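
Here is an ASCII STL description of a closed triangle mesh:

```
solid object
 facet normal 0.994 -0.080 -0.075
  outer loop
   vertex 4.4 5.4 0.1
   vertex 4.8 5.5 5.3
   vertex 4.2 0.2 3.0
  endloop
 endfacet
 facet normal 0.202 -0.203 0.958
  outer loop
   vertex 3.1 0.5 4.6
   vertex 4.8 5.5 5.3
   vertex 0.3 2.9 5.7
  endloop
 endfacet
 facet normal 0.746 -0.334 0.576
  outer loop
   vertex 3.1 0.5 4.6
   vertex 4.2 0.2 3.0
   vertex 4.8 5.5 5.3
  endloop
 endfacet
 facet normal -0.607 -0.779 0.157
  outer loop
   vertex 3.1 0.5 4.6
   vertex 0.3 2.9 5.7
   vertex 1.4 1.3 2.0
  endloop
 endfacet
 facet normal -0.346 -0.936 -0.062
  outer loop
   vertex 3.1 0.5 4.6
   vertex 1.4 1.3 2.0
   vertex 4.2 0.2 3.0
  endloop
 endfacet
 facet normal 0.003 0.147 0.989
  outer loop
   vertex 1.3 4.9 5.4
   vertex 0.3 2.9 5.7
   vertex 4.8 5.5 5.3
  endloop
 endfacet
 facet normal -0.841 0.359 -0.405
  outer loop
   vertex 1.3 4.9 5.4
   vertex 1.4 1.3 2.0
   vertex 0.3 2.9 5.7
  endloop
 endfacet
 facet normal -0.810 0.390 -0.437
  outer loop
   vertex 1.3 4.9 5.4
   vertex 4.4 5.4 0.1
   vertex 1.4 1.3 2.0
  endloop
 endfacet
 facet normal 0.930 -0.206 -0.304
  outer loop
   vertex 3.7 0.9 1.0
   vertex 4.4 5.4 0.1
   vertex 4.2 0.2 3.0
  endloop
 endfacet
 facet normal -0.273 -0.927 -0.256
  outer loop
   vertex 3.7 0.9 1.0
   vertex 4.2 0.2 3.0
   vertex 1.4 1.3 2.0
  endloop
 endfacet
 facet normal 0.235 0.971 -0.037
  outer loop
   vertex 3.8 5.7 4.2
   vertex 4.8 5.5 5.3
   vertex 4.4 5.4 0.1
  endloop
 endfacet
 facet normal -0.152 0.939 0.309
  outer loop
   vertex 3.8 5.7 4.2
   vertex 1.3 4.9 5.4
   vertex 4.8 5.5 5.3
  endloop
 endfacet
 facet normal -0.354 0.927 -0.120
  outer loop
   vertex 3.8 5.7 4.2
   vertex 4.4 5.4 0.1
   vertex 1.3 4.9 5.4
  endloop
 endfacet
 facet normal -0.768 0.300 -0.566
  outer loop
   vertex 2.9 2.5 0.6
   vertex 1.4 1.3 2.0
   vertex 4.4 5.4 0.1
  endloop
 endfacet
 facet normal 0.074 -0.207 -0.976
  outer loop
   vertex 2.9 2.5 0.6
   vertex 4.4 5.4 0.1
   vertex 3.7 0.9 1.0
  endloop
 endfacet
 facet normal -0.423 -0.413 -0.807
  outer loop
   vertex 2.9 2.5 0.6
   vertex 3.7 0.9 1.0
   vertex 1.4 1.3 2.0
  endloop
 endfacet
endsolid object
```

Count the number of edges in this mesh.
24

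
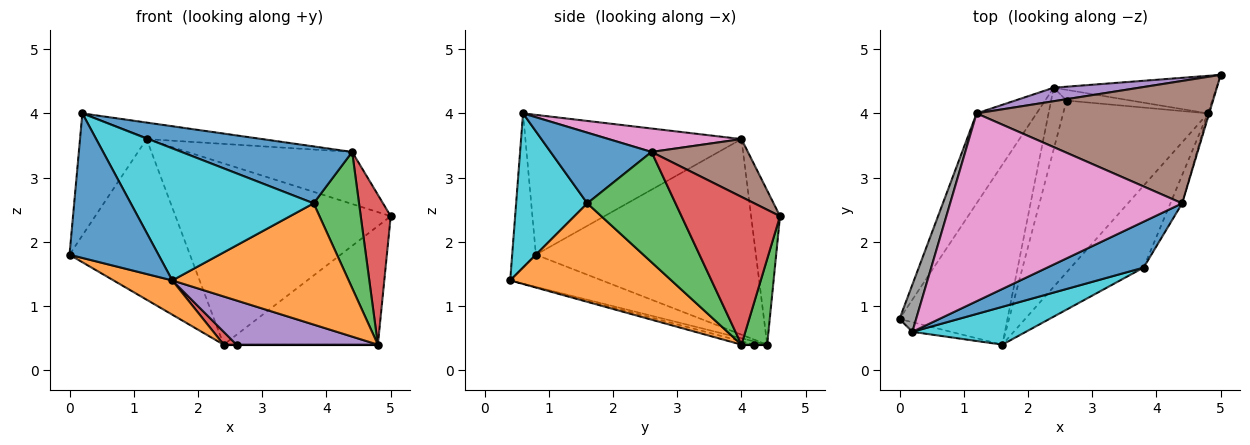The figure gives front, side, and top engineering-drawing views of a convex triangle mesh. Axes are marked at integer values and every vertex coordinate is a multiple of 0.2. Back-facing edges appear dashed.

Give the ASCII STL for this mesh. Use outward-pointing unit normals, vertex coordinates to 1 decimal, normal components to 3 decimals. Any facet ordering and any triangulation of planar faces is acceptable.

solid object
 facet normal -0.257 -0.964 -0.064
  outer loop
   vertex 0.2 0.6 4.0
   vertex 0.0 0.8 1.8
   vertex 1.6 0.4 1.4
  endloop
 endfacet
 facet normal -0.281 -0.180 -0.943
  outer loop
   vertex 2.4 4.4 0.4
   vertex 1.6 0.4 1.4
   vertex 0.0 0.8 1.8
  endloop
 endfacet
 facet normal 0.157 0.942 -0.298
  outer loop
   vertex 4.8 4.0 0.4
   vertex 2.4 4.4 0.4
   vertex 5.0 4.6 2.4
  endloop
 endfacet
 facet normal 0.957 -0.291 -0.008
  outer loop
   vertex 4.8 4.0 0.4
   vertex 5.0 4.6 2.4
   vertex 4.4 2.6 3.4
  endloop
 endfacet
 facet normal -0.133 0.988 0.074
  outer loop
   vertex 1.2 4.0 3.6
   vertex 5.0 4.6 2.4
   vertex 2.4 4.4 0.4
  endloop
 endfacet
 facet normal 0.223 0.382 0.897
  outer loop
   vertex 1.2 4.0 3.6
   vertex 4.4 2.6 3.4
   vertex 5.0 4.6 2.4
  endloop
 endfacet
 facet normal 0.100 0.087 0.991
  outer loop
   vertex 1.2 4.0 3.6
   vertex 0.2 0.6 4.0
   vertex 4.4 2.6 3.4
  endloop
 endfacet
 facet normal -0.950 0.293 0.113
  outer loop
   vertex 1.2 4.0 3.6
   vertex 0.0 0.8 1.8
   vertex 0.2 0.6 4.0
  endloop
 endfacet
 facet normal -0.847 0.464 -0.260
  outer loop
   vertex 1.2 4.0 3.6
   vertex 2.4 4.4 0.4
   vertex 0.0 0.8 1.8
  endloop
 endfacet
 facet normal 0.350 -0.900 0.258
  outer loop
   vertex 3.8 1.6 2.6
   vertex 0.2 0.6 4.0
   vertex 1.6 0.4 1.4
  endloop
 endfacet
 facet normal 0.418 -0.707 0.570
  outer loop
   vertex 3.8 1.6 2.6
   vertex 4.4 2.6 3.4
   vertex 0.2 0.6 4.0
  endloop
 endfacet
 facet normal 0.604 -0.661 -0.446
  outer loop
   vertex 3.8 1.6 2.6
   vertex 1.6 0.4 1.4
   vertex 4.8 4.0 0.4
  endloop
 endfacet
 facet normal 0.885 -0.455 -0.095
  outer loop
   vertex 3.8 1.6 2.6
   vertex 4.8 4.0 0.4
   vertex 4.4 2.6 3.4
  endloop
 endfacet
 facet normal -0.200 -0.200 -0.959
  outer loop
   vertex 2.6 4.2 0.4
   vertex 1.6 0.4 1.4
   vertex 2.4 4.4 0.4
  endloop
 endfacet
 facet normal -0.023 -0.249 -0.968
  outer loop
   vertex 2.6 4.2 0.4
   vertex 4.8 4.0 0.4
   vertex 1.6 0.4 1.4
  endloop
 endfacet
 facet normal 0.000 0.000 -1.000
  outer loop
   vertex 2.6 4.2 0.4
   vertex 2.4 4.4 0.4
   vertex 4.8 4.0 0.4
  endloop
 endfacet
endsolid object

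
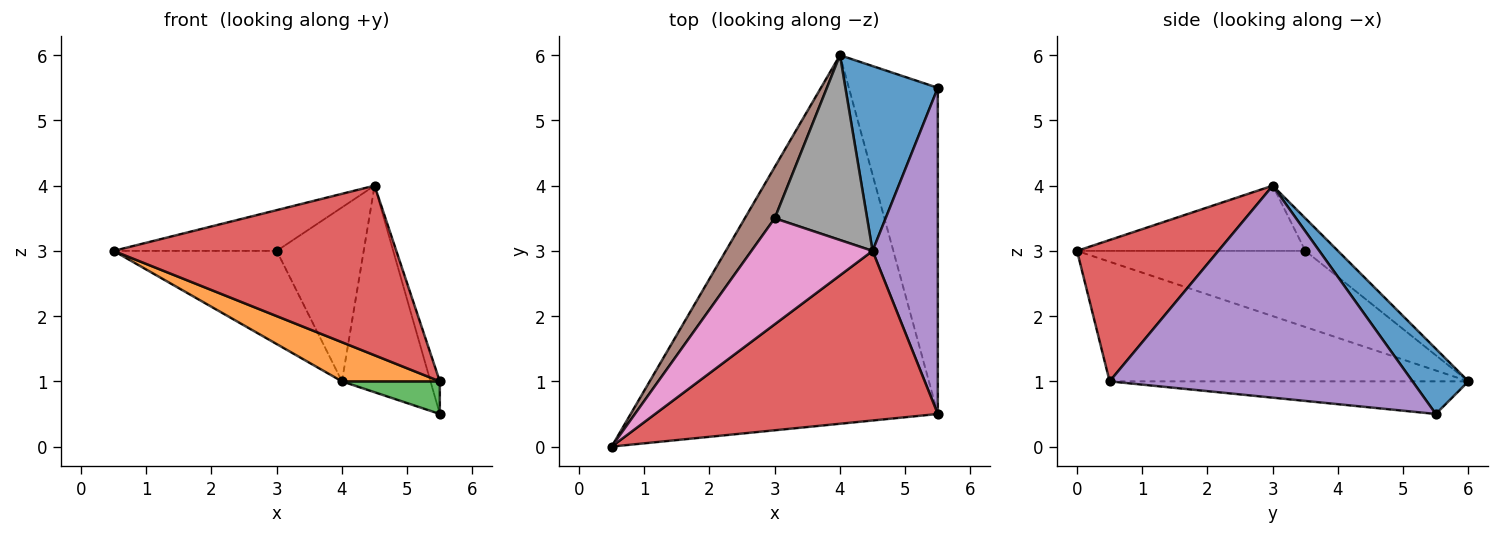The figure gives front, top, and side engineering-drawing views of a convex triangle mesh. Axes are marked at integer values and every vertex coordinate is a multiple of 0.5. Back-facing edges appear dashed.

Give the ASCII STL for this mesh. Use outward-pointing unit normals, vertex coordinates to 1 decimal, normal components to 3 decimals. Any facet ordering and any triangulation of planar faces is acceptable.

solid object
 facet normal 0.426 0.674 0.603
  outer loop
   vertex 4.5 3.0 4.0
   vertex 5.5 5.5 0.5
   vertex 4.0 6.0 1.0
  endloop
 endfacet
 facet normal -0.361 -0.098 -0.927
  outer loop
   vertex 5.5 0.5 1.0
   vertex 0.5 0.0 3.0
   vertex 4.0 6.0 1.0
  endloop
 endfacet
 facet normal -0.343 -0.093 -0.935
  outer loop
   vertex 5.5 0.5 1.0
   vertex 4.0 6.0 1.0
   vertex 5.5 5.5 0.5
  endloop
 endfacet
 facet normal 0.333 -0.667 0.667
  outer loop
   vertex 5.5 0.5 1.0
   vertex 4.5 3.0 4.0
   vertex 0.5 0.0 3.0
  endloop
 endfacet
 facet normal 0.955 0.029 0.294
  outer loop
   vertex 5.5 0.5 1.0
   vertex 5.5 5.5 0.5
   vertex 4.5 3.0 4.0
  endloop
 endfacet
 facet normal -0.775 0.554 0.305
  outer loop
   vertex 3.0 3.5 3.0
   vertex 4.0 6.0 1.0
   vertex 0.5 0.0 3.0
  endloop
 endfacet
 facet normal -0.449 0.321 0.834
  outer loop
   vertex 3.0 3.5 3.0
   vertex 0.5 0.0 3.0
   vertex 4.5 3.0 4.0
  endloop
 endfacet
 facet normal -0.249 0.664 0.705
  outer loop
   vertex 3.0 3.5 3.0
   vertex 4.5 3.0 4.0
   vertex 4.0 6.0 1.0
  endloop
 endfacet
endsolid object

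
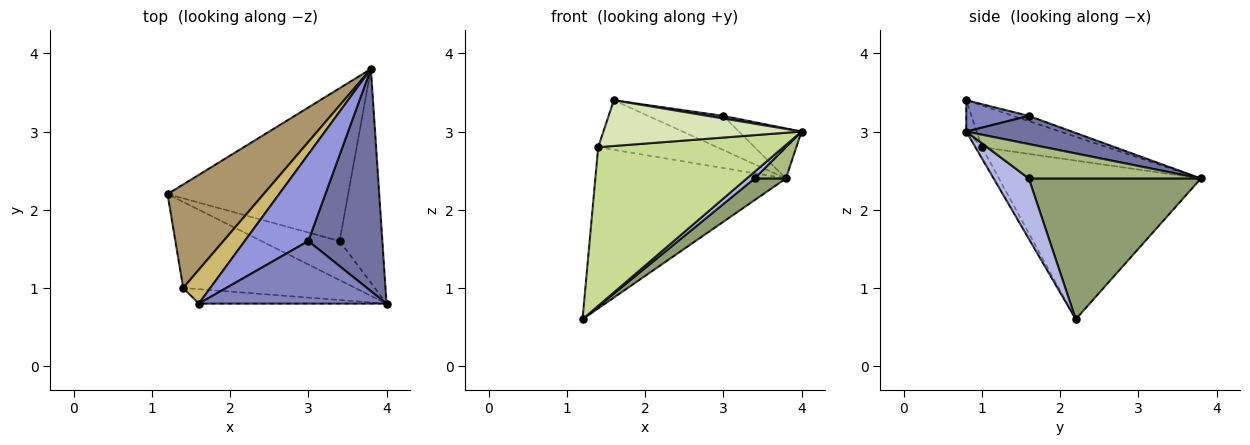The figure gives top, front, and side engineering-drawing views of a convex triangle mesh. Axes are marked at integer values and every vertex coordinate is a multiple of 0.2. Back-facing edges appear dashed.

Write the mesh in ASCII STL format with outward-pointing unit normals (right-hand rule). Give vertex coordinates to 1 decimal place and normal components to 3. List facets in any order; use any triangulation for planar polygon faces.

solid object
 facet normal 0.348 0.206 0.915
  outer loop
   vertex 3.0 1.6 3.2
   vertex 4.0 0.8 3.0
   vertex 3.8 3.8 2.4
  endloop
 endfacet
 facet normal 0.164 -0.041 0.986
  outer loop
   vertex 3.0 1.6 3.2
   vertex 1.6 0.8 3.4
   vertex 4.0 0.8 3.0
  endloop
 endfacet
 facet normal -0.076 0.365 0.928
  outer loop
   vertex 3.0 1.6 3.2
   vertex 3.8 3.8 2.4
   vertex 1.6 0.8 3.4
  endloop
 endfacet
 facet normal 0.605 -0.135 -0.785
  outer loop
   vertex 3.4 1.6 2.4
   vertex 4.0 0.8 3.0
   vertex 1.2 2.2 0.6
  endloop
 endfacet
 facet normal 0.611 -0.111 -0.784
  outer loop
   vertex 3.4 1.6 2.4
   vertex 1.2 2.2 0.6
   vertex 3.8 3.8 2.4
  endloop
 endfacet
 facet normal 0.623 -0.113 -0.774
  outer loop
   vertex 3.4 1.6 2.4
   vertex 3.8 3.8 2.4
   vertex 4.0 0.8 3.0
  endloop
 endfacet
 facet normal -0.031 -0.879 -0.476
  outer loop
   vertex 1.4 1.0 2.8
   vertex 1.2 2.2 0.6
   vertex 4.0 0.8 3.0
  endloop
 endfacet
 facet normal -0.050 -0.952 -0.301
  outer loop
   vertex 1.4 1.0 2.8
   vertex 4.0 0.8 3.0
   vertex 1.6 0.8 3.4
  endloop
 endfacet
 facet normal -0.666 0.628 0.403
  outer loop
   vertex 1.4 1.0 2.8
   vertex 3.8 3.8 2.4
   vertex 1.2 2.2 0.6
  endloop
 endfacet
 facet normal -0.656 0.623 0.426
  outer loop
   vertex 1.4 1.0 2.8
   vertex 1.6 0.8 3.4
   vertex 3.8 3.8 2.4
  endloop
 endfacet
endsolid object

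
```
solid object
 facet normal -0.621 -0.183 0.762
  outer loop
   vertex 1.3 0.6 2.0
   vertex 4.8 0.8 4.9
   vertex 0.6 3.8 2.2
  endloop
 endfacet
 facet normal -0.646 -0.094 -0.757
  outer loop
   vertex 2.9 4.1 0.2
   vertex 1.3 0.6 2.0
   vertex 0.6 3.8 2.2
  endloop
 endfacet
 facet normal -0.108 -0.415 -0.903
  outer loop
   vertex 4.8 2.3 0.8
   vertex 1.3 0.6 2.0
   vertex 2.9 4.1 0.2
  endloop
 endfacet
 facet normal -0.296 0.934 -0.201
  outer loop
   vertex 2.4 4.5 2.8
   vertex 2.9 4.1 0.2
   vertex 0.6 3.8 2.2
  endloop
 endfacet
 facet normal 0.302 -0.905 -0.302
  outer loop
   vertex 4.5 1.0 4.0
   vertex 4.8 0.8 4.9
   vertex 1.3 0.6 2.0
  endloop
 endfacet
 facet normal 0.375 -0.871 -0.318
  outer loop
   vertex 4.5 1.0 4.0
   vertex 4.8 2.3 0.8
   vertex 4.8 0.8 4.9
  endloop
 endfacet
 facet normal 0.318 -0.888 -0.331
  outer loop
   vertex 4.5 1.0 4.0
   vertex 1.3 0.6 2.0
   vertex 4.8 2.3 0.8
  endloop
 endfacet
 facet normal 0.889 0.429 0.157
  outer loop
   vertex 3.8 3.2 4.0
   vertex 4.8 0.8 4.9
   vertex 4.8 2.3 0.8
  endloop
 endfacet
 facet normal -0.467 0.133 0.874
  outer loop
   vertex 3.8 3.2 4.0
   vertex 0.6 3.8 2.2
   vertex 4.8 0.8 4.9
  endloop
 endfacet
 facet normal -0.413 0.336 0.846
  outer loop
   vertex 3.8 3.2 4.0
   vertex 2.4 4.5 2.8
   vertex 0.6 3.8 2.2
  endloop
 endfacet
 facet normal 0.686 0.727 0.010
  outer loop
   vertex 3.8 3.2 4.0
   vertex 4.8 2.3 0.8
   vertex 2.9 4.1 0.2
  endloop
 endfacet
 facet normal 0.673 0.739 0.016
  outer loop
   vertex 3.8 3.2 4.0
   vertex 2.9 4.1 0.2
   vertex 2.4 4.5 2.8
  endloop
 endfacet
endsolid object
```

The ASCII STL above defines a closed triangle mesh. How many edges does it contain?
18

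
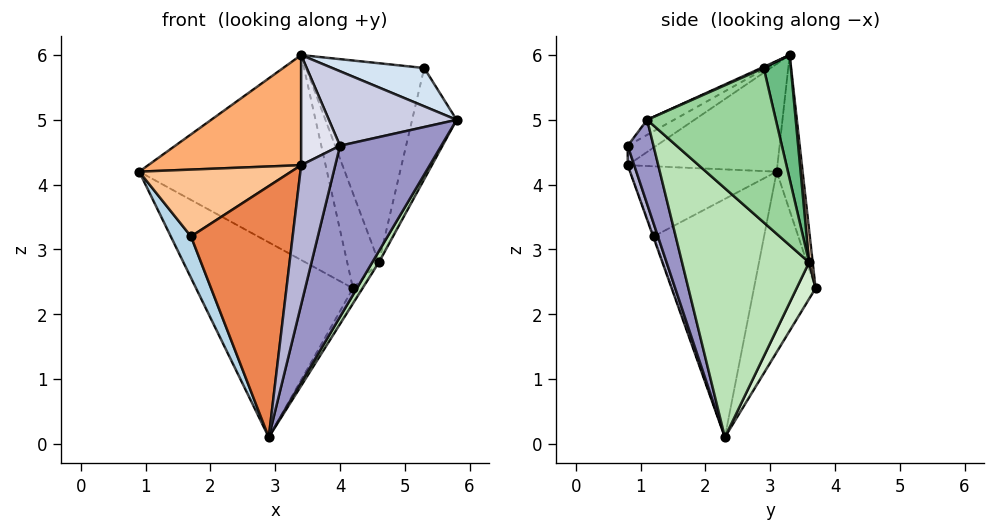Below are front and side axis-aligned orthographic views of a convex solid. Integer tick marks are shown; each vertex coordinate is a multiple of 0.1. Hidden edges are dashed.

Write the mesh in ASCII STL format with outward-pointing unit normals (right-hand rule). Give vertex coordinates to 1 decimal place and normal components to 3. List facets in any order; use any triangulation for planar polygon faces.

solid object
 facet normal -0.344 0.876 -0.339
  outer loop
   vertex 2.9 2.3 0.1
   vertex 0.9 3.1 4.2
   vertex 4.2 3.7 2.4
  endloop
 endfacet
 facet normal -0.136 0.987 0.079
  outer loop
   vertex 3.4 3.3 6.0
   vertex 4.2 3.7 2.4
   vertex 0.9 3.1 4.2
  endloop
 endfacet
 facet normal -0.899 -0.165 -0.406
  outer loop
   vertex 1.7 1.2 3.2
   vertex 0.9 3.1 4.2
   vertex 2.9 2.3 0.1
  endloop
 endfacet
 facet normal 0.011 -0.403 0.915
  outer loop
   vertex 5.3 2.9 5.8
   vertex 3.4 3.3 6.0
   vertex 5.8 1.1 5.0
  endloop
 endfacet
 facet normal -0.004 -0.942 -0.336
  outer loop
   vertex 3.4 0.8 4.3
   vertex 1.7 1.2 3.2
   vertex 2.9 2.3 0.1
  endloop
 endfacet
 facet normal -0.482 -0.493 0.724
  outer loop
   vertex 3.4 0.8 4.3
   vertex 3.4 3.3 6.0
   vertex 0.9 3.1 4.2
  endloop
 endfacet
 facet normal -0.539 -0.559 0.630
  outer loop
   vertex 3.4 0.8 4.3
   vertex 0.9 3.1 4.2
   vertex 1.7 1.2 3.2
  endloop
 endfacet
 facet normal 0.112 0.985 0.134
  outer loop
   vertex 4.6 3.6 2.8
   vertex 4.2 3.7 2.4
   vertex 3.4 3.3 6.0
  endloop
 endfacet
 facet normal 0.220 0.960 0.173
  outer loop
   vertex 4.6 3.6 2.8
   vertex 3.4 3.3 6.0
   vertex 5.3 2.9 5.8
  endloop
 endfacet
 facet normal 0.935 0.323 -0.143
  outer loop
   vertex 4.6 3.6 2.8
   vertex 5.3 2.9 5.8
   vertex 5.8 1.1 5.0
  endloop
 endfacet
 facet normal 0.855 -0.044 -0.517
  outer loop
   vertex 4.6 3.6 2.8
   vertex 5.8 1.1 5.0
   vertex 2.9 2.3 0.1
  endloop
 endfacet
 facet normal 0.704 0.356 -0.615
  outer loop
   vertex 4.6 3.6 2.8
   vertex 2.9 2.3 0.1
   vertex 4.2 3.7 2.4
  endloop
 endfacet
 facet normal 0.230 -0.905 -0.358
  outer loop
   vertex 4.0 0.8 4.6
   vertex 2.9 2.3 0.1
   vertex 5.8 1.1 5.0
  endloop
 endfacet
 facet normal 0.175 -0.920 -0.350
  outer loop
   vertex 4.0 0.8 4.6
   vertex 3.4 0.8 4.3
   vertex 2.9 2.3 0.1
  endloop
 endfacet
 facet normal -0.106 -0.505 0.856
  outer loop
   vertex 4.0 0.8 4.6
   vertex 5.8 1.1 5.0
   vertex 3.4 3.3 6.0
  endloop
 endfacet
 facet normal -0.382 -0.520 0.764
  outer loop
   vertex 4.0 0.8 4.6
   vertex 3.4 3.3 6.0
   vertex 3.4 0.8 4.3
  endloop
 endfacet
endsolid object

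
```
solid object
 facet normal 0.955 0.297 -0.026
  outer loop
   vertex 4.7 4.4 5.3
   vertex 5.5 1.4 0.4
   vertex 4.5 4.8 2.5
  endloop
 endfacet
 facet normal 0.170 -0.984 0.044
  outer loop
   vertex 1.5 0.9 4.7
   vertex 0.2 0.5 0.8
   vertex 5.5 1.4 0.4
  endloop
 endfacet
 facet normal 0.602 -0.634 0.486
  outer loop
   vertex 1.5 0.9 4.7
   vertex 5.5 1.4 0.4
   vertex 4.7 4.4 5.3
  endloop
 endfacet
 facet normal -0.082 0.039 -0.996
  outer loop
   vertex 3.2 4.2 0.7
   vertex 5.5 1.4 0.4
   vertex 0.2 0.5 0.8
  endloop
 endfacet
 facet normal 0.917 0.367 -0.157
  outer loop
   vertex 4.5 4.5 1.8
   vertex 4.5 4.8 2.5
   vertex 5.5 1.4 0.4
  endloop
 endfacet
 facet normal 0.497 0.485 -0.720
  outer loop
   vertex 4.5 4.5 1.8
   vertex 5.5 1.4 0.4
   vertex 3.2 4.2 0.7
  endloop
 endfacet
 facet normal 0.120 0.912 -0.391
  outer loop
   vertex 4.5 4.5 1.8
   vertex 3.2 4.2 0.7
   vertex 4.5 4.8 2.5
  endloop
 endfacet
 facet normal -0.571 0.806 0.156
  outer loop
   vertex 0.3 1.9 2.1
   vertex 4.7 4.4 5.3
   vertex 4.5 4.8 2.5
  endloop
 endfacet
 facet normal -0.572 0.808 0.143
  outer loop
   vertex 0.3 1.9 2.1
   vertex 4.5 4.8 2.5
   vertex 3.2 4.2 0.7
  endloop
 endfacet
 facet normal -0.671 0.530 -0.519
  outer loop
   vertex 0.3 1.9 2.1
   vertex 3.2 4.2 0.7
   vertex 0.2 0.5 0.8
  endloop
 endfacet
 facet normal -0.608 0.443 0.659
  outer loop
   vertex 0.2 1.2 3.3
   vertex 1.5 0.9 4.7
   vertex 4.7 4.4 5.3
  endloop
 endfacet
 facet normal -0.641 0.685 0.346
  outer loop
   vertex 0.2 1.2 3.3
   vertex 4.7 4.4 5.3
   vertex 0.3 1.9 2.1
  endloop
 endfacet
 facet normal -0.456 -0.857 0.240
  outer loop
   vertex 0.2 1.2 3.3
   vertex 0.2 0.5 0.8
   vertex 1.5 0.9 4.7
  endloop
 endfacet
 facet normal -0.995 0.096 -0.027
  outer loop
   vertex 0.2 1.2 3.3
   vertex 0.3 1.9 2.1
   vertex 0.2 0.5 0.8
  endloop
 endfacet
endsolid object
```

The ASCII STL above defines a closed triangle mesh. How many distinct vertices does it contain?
9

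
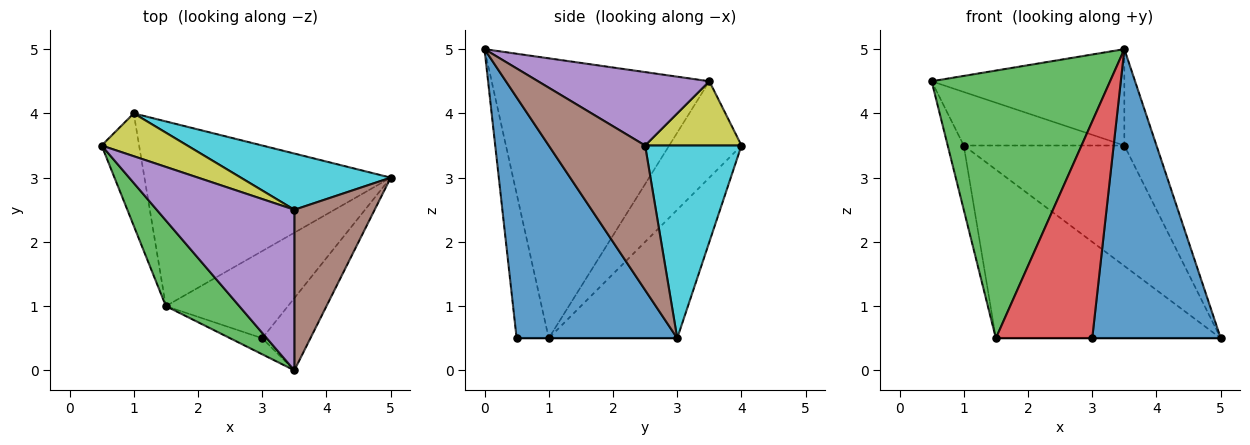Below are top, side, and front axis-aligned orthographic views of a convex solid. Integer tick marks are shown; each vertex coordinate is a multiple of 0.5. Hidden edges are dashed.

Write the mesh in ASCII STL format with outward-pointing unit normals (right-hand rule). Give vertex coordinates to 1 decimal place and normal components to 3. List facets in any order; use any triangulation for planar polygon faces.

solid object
 facet normal 0.772 -0.617 -0.154
  outer loop
   vertex 3.0 0.5 0.5
   vertex 5.0 3.0 0.5
   vertex 3.5 0.0 5.0
  endloop
 endfacet
 facet normal 0.000 0.000 -1.000
  outer loop
   vertex 1.5 1.0 0.5
   vertex 5.0 3.0 0.5
   vertex 3.0 0.5 0.5
  endloop
 endfacet
 facet normal -0.758 -0.621 0.199
  outer loop
   vertex 1.5 1.0 0.5
   vertex 3.5 0.0 5.0
   vertex 0.5 3.5 4.5
  endloop
 endfacet
 facet normal -0.315 -0.946 -0.070
  outer loop
   vertex 1.5 1.0 0.5
   vertex 3.0 0.5 0.5
   vertex 3.5 0.0 5.0
  endloop
 endfacet
 facet normal 0.416 0.468 0.780
  outer loop
   vertex 3.5 2.5 3.5
   vertex 0.5 3.5 4.5
   vertex 3.5 0.0 5.0
  endloop
 endfacet
 facet normal 0.839 0.280 0.466
  outer loop
   vertex 3.5 2.5 3.5
   vertex 3.5 0.0 5.0
   vertex 5.0 3.0 0.5
  endloop
 endfacet
 facet normal -0.913 0.203 -0.355
  outer loop
   vertex 1.0 4.0 3.5
   vertex 1.5 1.0 0.5
   vertex 0.5 3.5 4.5
  endloop
 endfacet
 facet normal -0.360 0.629 -0.689
  outer loop
   vertex 1.0 4.0 3.5
   vertex 5.0 3.0 0.5
   vertex 1.5 1.0 0.5
  endloop
 endfacet
 facet normal 0.424 0.707 0.566
  outer loop
   vertex 1.0 4.0 3.5
   vertex 0.5 3.5 4.5
   vertex 3.5 2.5 3.5
  endloop
 endfacet
 facet normal 0.478 0.796 0.372
  outer loop
   vertex 1.0 4.0 3.5
   vertex 3.5 2.5 3.5
   vertex 5.0 3.0 0.5
  endloop
 endfacet
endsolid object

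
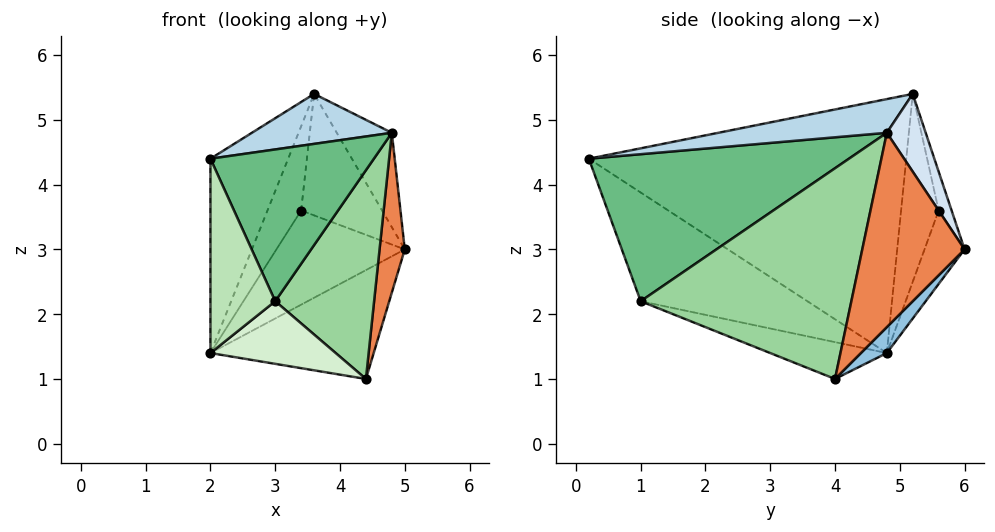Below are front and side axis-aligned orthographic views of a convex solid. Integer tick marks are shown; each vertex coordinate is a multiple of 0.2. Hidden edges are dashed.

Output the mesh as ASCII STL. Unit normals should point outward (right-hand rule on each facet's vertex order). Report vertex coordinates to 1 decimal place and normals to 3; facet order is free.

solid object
 facet normal -0.912 0.223 0.343
  outer loop
   vertex 2.0 4.8 1.4
   vertex 2.0 0.2 4.4
   vertex 3.6 5.2 5.4
  endloop
 endfacet
 facet normal 0.109 0.686 -0.719
  outer loop
   vertex 2.0 4.8 1.4
   vertex 5.0 6.0 3.0
   vertex 4.4 4.0 1.0
  endloop
 endfacet
 facet normal 0.349 -0.290 0.891
  outer loop
   vertex 4.8 4.8 4.8
   vertex 3.6 5.2 5.4
   vertex 2.0 0.2 4.4
  endloop
 endfacet
 facet normal 0.493 0.698 0.520
  outer loop
   vertex 4.8 4.8 4.8
   vertex 5.0 6.0 3.0
   vertex 3.6 5.2 5.4
  endloop
 endfacet
 facet normal 0.970 -0.239 -0.052
  outer loop
   vertex 4.8 4.8 4.8
   vertex 4.4 4.0 1.0
   vertex 5.0 6.0 3.0
  endloop
 endfacet
 facet normal -0.154 0.961 0.231
  outer loop
   vertex 3.4 5.6 3.6
   vertex 3.6 5.2 5.4
   vertex 5.0 6.0 3.0
  endloop
 endfacet
 facet normal -0.294 0.943 -0.156
  outer loop
   vertex 3.4 5.6 3.6
   vertex 5.0 6.0 3.0
   vertex 2.0 4.8 1.4
  endloop
 endfacet
 facet normal -0.725 0.650 0.225
  outer loop
   vertex 3.4 5.6 3.6
   vertex 2.0 4.8 1.4
   vertex 3.6 5.2 5.4
  endloop
 endfacet
 facet normal 0.832 -0.523 0.188
  outer loop
   vertex 3.0 1.0 2.2
   vertex 4.8 4.8 4.8
   vertex 2.0 0.2 4.4
  endloop
 endfacet
 facet normal 0.905 -0.425 -0.006
  outer loop
   vertex 3.0 1.0 2.2
   vertex 4.4 4.0 1.0
   vertex 4.8 4.8 4.8
  endloop
 endfacet
 facet normal -0.815 -0.317 -0.486
  outer loop
   vertex 3.0 1.0 2.2
   vertex 2.0 0.2 4.4
   vertex 2.0 4.8 1.4
  endloop
 endfacet
 facet normal -0.243 -0.261 -0.934
  outer loop
   vertex 3.0 1.0 2.2
   vertex 2.0 4.8 1.4
   vertex 4.4 4.0 1.0
  endloop
 endfacet
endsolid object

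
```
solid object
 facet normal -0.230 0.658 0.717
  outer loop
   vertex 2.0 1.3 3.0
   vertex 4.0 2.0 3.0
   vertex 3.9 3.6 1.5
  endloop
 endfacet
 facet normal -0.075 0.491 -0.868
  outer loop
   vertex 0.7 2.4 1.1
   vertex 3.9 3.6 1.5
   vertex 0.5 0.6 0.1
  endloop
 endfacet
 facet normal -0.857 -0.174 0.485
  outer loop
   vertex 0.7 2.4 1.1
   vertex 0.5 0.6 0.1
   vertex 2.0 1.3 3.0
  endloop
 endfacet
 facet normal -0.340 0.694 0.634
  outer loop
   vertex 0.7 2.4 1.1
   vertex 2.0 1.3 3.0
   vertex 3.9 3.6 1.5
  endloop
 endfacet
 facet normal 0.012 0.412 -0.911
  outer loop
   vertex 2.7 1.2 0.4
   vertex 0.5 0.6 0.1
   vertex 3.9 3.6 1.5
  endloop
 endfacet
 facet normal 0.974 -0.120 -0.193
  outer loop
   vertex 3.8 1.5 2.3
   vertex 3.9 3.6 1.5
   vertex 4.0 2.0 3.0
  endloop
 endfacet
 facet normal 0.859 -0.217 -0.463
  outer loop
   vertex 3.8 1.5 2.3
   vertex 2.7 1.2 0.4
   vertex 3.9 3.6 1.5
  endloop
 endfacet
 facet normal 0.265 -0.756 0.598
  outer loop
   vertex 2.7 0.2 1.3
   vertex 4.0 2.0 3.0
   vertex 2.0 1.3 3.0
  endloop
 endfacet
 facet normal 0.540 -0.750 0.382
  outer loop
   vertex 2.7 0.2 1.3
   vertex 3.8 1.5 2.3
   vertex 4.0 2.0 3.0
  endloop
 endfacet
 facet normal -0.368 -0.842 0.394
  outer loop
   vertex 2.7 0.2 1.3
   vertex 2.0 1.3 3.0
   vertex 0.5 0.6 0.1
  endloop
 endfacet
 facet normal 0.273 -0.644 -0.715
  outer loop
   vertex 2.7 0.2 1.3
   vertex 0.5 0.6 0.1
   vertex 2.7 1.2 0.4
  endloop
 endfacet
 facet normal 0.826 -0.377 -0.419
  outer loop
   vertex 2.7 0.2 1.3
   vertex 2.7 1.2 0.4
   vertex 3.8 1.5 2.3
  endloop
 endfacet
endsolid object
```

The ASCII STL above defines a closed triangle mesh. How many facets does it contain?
12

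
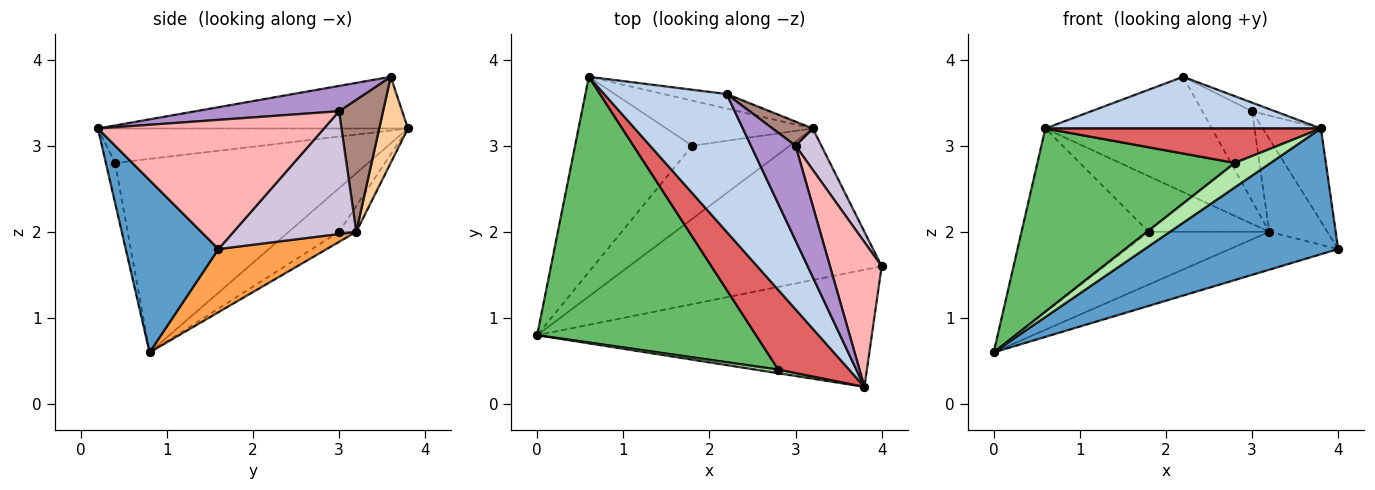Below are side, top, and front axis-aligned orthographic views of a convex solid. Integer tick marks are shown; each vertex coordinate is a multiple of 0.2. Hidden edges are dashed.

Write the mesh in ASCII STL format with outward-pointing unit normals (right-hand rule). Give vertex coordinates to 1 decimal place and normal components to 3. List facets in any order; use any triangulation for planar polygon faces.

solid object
 facet normal 0.331 -0.690 -0.643
  outer loop
   vertex 3.8 0.2 3.2
   vertex 0.0 0.8 0.6
   vertex 4.0 1.6 1.8
  endloop
 endfacet
 facet normal -0.367 -0.327 0.871
  outer loop
   vertex 2.2 3.6 3.8
   vertex 0.6 3.8 3.2
   vertex 3.8 0.2 3.2
  endloop
 endfacet
 facet normal 0.236 0.236 -0.943
  outer loop
   vertex 3.2 3.2 2.0
   vertex 4.0 1.6 1.8
   vertex 0.0 0.8 0.6
  endloop
 endfacet
 facet normal 0.169 0.978 -0.124
  outer loop
   vertex 3.2 3.2 2.0
   vertex 0.6 3.8 3.2
   vertex 2.2 3.6 3.8
  endloop
 endfacet
 facet normal -0.588 -0.459 0.666
  outer loop
   vertex 2.8 0.4 2.8
   vertex 0.6 3.8 3.2
   vertex 0.0 0.8 0.6
  endloop
 endfacet
 facet normal -0.248 -0.958 0.142
  outer loop
   vertex 2.8 0.4 2.8
   vertex 0.0 0.8 0.6
   vertex 3.8 0.2 3.2
  endloop
 endfacet
 facet normal -0.408 -0.362 0.838
  outer loop
   vertex 2.8 0.4 2.8
   vertex 3.8 0.2 3.2
   vertex 0.6 3.8 3.2
  endloop
 endfacet
 facet normal 0.903 0.232 0.361
  outer loop
   vertex 3.0 3.0 3.4
   vertex 3.8 0.2 3.2
   vertex 4.0 1.6 1.8
  endloop
 endfacet
 facet normal 0.492 0.079 0.867
  outer loop
   vertex 3.0 3.0 3.4
   vertex 2.2 3.6 3.8
   vertex 3.8 0.2 3.2
  endloop
 endfacet
 facet normal 0.888 0.421 0.187
  outer loop
   vertex 3.0 3.0 3.4
   vertex 4.0 1.6 1.8
   vertex 3.2 3.2 2.0
  endloop
 endfacet
 facet normal 0.649 0.734 0.198
  outer loop
   vertex 3.0 3.0 3.4
   vertex 3.2 3.2 2.0
   vertex 2.2 3.6 3.8
  endloop
 endfacet
 facet normal -0.262 0.661 -0.703
  outer loop
   vertex 1.8 3.0 2.0
   vertex 0.0 0.8 0.6
   vertex 0.6 3.8 3.2
  endloop
 endfacet
 facet normal -0.083 0.583 -0.808
  outer loop
   vertex 1.8 3.0 2.0
   vertex 3.2 3.2 2.0
   vertex 0.0 0.8 0.6
  endloop
 endfacet
 facet normal -0.110 0.772 -0.625
  outer loop
   vertex 1.8 3.0 2.0
   vertex 0.6 3.8 3.2
   vertex 3.2 3.2 2.0
  endloop
 endfacet
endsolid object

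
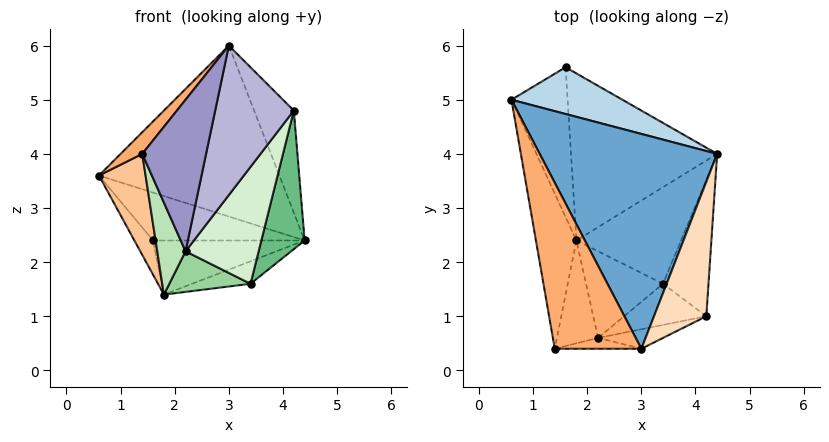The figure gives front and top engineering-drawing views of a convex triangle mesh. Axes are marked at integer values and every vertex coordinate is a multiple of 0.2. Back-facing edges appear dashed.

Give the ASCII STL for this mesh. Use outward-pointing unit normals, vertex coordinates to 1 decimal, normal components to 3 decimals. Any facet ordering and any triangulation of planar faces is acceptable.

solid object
 facet normal 0.380 0.576 0.724
  outer loop
   vertex 3.0 0.4 6.0
   vertex 4.4 4.0 2.4
   vertex 0.6 5.0 3.6
  endloop
 endfacet
 facet normal 0.229 0.221 -0.948
  outer loop
   vertex 3.4 1.6 1.6
   vertex 1.8 2.4 1.4
   vertex 4.4 4.0 2.4
  endloop
 endfacet
 facet normal 0.378 0.662 0.647
  outer loop
   vertex 1.6 5.6 2.4
   vertex 0.6 5.0 3.6
   vertex 4.4 4.0 2.4
  endloop
 endfacet
 facet normal -0.793 0.136 -0.593
  outer loop
   vertex 1.6 5.6 2.4
   vertex 1.8 2.4 1.4
   vertex 0.6 5.0 3.6
  endloop
 endfacet
 facet normal 0.173 0.304 -0.937
  outer loop
   vertex 1.6 5.6 2.4
   vertex 4.4 4.0 2.4
   vertex 1.8 2.4 1.4
  endloop
 endfacet
 facet normal -0.778 -0.081 0.623
  outer loop
   vertex 1.4 0.4 4.0
   vertex 3.0 0.4 6.0
   vertex 0.6 5.0 3.6
  endloop
 endfacet
 facet normal -0.939 -0.188 -0.289
  outer loop
   vertex 1.4 0.4 4.0
   vertex 0.6 5.0 3.6
   vertex 1.8 2.4 1.4
  endloop
 endfacet
 facet normal 0.443 0.542 0.714
  outer loop
   vertex 4.2 1.0 4.8
   vertex 4.4 4.0 2.4
   vertex 3.0 0.4 6.0
  endloop
 endfacet
 facet normal 0.915 -0.287 -0.283
  outer loop
   vertex 4.2 1.0 4.8
   vertex 3.4 1.6 1.6
   vertex 4.4 4.0 2.4
  endloop
 endfacet
 facet normal -0.099 -0.422 -0.901
  outer loop
   vertex 2.2 0.6 2.2
   vertex 1.8 2.4 1.4
   vertex 3.4 1.6 1.6
  endloop
 endfacet
 facet normal -0.834 -0.368 -0.411
  outer loop
   vertex 2.2 0.6 2.2
   vertex 1.4 0.4 4.0
   vertex 1.8 2.4 1.4
  endloop
 endfacet
 facet normal 0.527 -0.802 -0.282
  outer loop
   vertex 2.2 0.6 2.2
   vertex 3.4 1.6 1.6
   vertex 4.2 1.0 4.8
  endloop
 endfacet
 facet normal 0.089 -0.994 -0.071
  outer loop
   vertex 2.2 0.6 2.2
   vertex 3.0 0.4 6.0
   vertex 1.4 0.4 4.0
  endloop
 endfacet
 facet normal 0.344 -0.931 -0.121
  outer loop
   vertex 2.2 0.6 2.2
   vertex 4.2 1.0 4.8
   vertex 3.0 0.4 6.0
  endloop
 endfacet
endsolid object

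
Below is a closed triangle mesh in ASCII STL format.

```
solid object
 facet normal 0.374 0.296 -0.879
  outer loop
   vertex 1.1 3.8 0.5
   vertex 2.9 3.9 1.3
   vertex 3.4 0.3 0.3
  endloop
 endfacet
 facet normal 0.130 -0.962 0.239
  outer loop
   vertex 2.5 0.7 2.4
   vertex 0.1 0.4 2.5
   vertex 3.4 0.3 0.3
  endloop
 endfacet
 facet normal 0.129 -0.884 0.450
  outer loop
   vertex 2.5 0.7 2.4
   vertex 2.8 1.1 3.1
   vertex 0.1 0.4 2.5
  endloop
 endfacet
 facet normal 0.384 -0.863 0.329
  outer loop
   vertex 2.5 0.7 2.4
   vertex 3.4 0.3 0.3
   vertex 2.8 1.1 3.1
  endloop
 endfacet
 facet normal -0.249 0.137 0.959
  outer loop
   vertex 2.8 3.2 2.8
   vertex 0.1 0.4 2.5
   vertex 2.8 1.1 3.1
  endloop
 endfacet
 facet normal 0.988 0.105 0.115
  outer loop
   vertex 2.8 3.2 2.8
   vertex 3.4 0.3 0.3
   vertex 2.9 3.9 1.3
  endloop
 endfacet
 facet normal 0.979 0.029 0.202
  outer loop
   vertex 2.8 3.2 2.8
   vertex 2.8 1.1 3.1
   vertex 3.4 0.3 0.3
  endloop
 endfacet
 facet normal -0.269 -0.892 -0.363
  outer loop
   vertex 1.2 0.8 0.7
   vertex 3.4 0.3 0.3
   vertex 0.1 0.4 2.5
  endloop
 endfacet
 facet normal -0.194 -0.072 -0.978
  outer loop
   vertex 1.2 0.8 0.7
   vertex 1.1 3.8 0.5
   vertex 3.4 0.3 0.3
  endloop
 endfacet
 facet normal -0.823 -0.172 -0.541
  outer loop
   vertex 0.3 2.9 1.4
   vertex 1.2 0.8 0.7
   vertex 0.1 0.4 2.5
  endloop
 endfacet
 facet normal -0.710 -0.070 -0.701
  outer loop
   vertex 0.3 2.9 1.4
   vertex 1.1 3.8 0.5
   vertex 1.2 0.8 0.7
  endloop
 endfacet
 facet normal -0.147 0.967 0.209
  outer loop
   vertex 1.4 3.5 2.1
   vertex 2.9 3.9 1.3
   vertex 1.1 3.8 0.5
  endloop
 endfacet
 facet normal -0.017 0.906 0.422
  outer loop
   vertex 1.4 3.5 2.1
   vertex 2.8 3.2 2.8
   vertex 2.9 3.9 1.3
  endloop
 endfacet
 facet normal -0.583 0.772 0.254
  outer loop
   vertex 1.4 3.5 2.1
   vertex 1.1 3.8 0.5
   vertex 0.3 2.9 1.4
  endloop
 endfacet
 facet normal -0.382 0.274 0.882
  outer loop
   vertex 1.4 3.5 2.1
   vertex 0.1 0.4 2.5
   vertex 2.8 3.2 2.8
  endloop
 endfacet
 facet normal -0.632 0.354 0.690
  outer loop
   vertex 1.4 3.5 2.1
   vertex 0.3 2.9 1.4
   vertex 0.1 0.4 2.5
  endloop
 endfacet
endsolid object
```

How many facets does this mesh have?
16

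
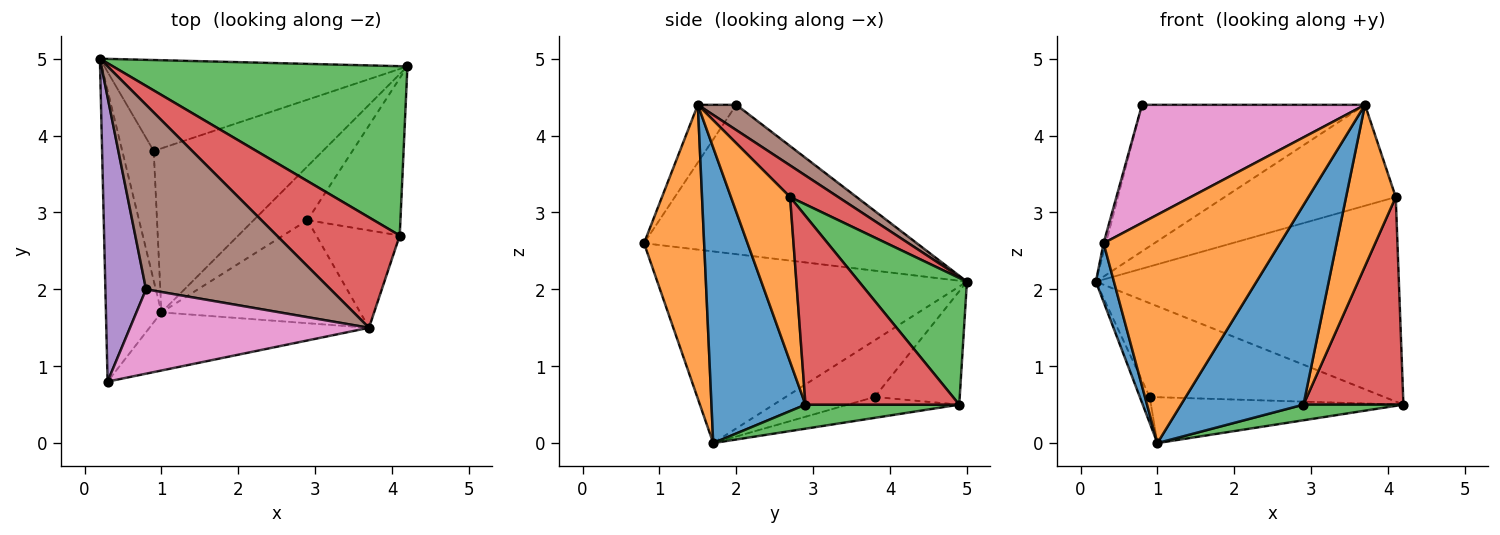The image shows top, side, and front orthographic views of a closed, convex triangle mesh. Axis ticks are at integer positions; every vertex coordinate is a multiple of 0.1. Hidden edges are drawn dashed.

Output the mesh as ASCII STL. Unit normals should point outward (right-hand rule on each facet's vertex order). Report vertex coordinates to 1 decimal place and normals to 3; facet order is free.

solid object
 facet normal -0.959 -0.056 -0.278
  outer loop
   vertex 1.0 1.7 0.0
   vertex 0.3 0.8 2.6
   vertex 0.2 5.0 2.1
  endloop
 endfacet
 facet normal 0.313 -0.920 -0.234
  outer loop
   vertex 1.0 1.7 0.0
   vertex 3.7 1.5 4.4
   vertex 0.3 0.8 2.6
  endloop
 endfacet
 facet normal 0.265 0.743 0.615
  outer loop
   vertex 4.1 2.7 3.2
   vertex 4.2 4.9 0.5
   vertex 0.2 5.0 2.1
  endloop
 endfacet
 facet normal 0.186 0.663 0.725
  outer loop
   vertex 4.1 2.7 3.2
   vertex 0.2 5.0 2.1
   vertex 3.7 1.5 4.4
  endloop
 endfacet
 facet normal -0.965 0.008 0.263
  outer loop
   vertex 0.8 2.0 4.4
   vertex 0.2 5.0 2.1
   vertex 0.3 0.8 2.6
  endloop
 endfacet
 facet normal 0.107 0.618 0.779
  outer loop
   vertex 0.8 2.0 4.4
   vertex 3.7 1.5 4.4
   vertex 0.2 5.0 2.1
  endloop
 endfacet
 facet normal -0.139 -0.806 0.576
  outer loop
   vertex 0.8 2.0 4.4
   vertex 0.3 0.8 2.6
   vertex 3.7 1.5 4.4
  endloop
 endfacet
 facet normal -0.252 0.695 -0.674
  outer loop
   vertex 0.9 3.8 0.6
   vertex 0.2 5.0 2.1
   vertex 4.2 4.9 0.5
  endloop
 endfacet
 facet normal -0.870 0.097 -0.483
  outer loop
   vertex 0.9 3.8 0.6
   vertex 1.0 1.7 0.0
   vertex 0.2 5.0 2.1
  endloop
 endfacet
 facet normal -0.118 0.268 -0.956
  outer loop
   vertex 0.9 3.8 0.6
   vertex 4.2 4.9 0.5
   vertex 1.0 1.7 0.0
  endloop
 endfacet
 facet normal 0.563 -0.734 -0.379
  outer loop
   vertex 2.9 2.9 0.5
   vertex 3.7 1.5 4.4
   vertex 1.0 1.7 0.0
  endloop
 endfacet
 facet normal 0.714 -0.600 -0.362
  outer loop
   vertex 2.9 2.9 0.5
   vertex 4.1 2.7 3.2
   vertex 3.7 1.5 4.4
  endloop
 endfacet
 facet normal 0.394 -0.256 -0.883
  outer loop
   vertex 2.9 2.9 0.5
   vertex 1.0 1.7 0.0
   vertex 4.2 4.9 0.5
  endloop
 endfacet
 facet normal 0.775 -0.504 -0.382
  outer loop
   vertex 2.9 2.9 0.5
   vertex 4.2 4.9 0.5
   vertex 4.1 2.7 3.2
  endloop
 endfacet
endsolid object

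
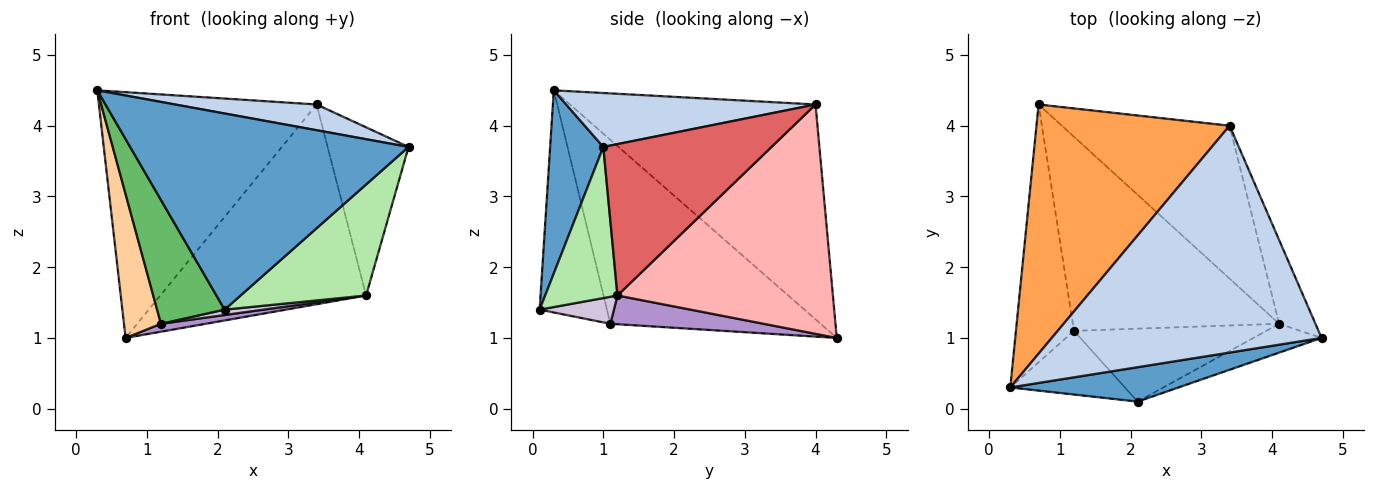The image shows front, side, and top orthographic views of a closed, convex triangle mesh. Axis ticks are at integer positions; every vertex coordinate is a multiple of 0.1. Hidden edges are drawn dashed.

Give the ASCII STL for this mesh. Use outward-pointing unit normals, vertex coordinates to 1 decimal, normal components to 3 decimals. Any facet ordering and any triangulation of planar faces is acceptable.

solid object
 facet normal 0.185 -0.968 0.170
  outer loop
   vertex 2.1 0.1 1.4
   vertex 4.7 1.0 3.7
   vertex 0.3 0.3 4.5
  endloop
 endfacet
 facet normal 0.195 -0.111 0.975
  outer loop
   vertex 3.4 4.0 4.3
   vertex 0.3 0.3 4.5
   vertex 4.7 1.0 3.7
  endloop
 endfacet
 facet normal -0.621 0.550 0.558
  outer loop
   vertex 3.4 4.0 4.3
   vertex 0.7 4.3 1.0
   vertex 0.3 0.3 4.5
  endloop
 endfacet
 facet normal -0.941 -0.165 -0.297
  outer loop
   vertex 1.2 1.1 1.2
   vertex 0.3 0.3 4.5
   vertex 0.7 4.3 1.0
  endloop
 endfacet
 facet normal -0.663 -0.665 -0.342
  outer loop
   vertex 1.2 1.1 1.2
   vertex 2.1 0.1 1.4
   vertex 0.3 0.3 4.5
  endloop
 endfacet
 facet normal 0.487 -0.845 -0.220
  outer loop
   vertex 4.1 1.2 1.6
   vertex 4.7 1.0 3.7
   vertex 2.1 0.1 1.4
  endloop
 endfacet
 facet normal 0.881 0.424 -0.211
  outer loop
   vertex 4.1 1.2 1.6
   vertex 3.4 4.0 4.3
   vertex 4.7 1.0 3.7
  endloop
 endfacet
 facet normal 0.639 0.611 -0.467
  outer loop
   vertex 4.1 1.2 1.6
   vertex 0.7 4.3 1.0
   vertex 3.4 4.0 4.3
  endloop
 endfacet
 facet normal 0.138 -0.040 -0.990
  outer loop
   vertex 4.1 1.2 1.6
   vertex 1.2 1.1 1.2
   vertex 0.7 4.3 1.0
  endloop
 endfacet
 facet normal 0.139 -0.073 -0.988
  outer loop
   vertex 4.1 1.2 1.6
   vertex 2.1 0.1 1.4
   vertex 1.2 1.1 1.2
  endloop
 endfacet
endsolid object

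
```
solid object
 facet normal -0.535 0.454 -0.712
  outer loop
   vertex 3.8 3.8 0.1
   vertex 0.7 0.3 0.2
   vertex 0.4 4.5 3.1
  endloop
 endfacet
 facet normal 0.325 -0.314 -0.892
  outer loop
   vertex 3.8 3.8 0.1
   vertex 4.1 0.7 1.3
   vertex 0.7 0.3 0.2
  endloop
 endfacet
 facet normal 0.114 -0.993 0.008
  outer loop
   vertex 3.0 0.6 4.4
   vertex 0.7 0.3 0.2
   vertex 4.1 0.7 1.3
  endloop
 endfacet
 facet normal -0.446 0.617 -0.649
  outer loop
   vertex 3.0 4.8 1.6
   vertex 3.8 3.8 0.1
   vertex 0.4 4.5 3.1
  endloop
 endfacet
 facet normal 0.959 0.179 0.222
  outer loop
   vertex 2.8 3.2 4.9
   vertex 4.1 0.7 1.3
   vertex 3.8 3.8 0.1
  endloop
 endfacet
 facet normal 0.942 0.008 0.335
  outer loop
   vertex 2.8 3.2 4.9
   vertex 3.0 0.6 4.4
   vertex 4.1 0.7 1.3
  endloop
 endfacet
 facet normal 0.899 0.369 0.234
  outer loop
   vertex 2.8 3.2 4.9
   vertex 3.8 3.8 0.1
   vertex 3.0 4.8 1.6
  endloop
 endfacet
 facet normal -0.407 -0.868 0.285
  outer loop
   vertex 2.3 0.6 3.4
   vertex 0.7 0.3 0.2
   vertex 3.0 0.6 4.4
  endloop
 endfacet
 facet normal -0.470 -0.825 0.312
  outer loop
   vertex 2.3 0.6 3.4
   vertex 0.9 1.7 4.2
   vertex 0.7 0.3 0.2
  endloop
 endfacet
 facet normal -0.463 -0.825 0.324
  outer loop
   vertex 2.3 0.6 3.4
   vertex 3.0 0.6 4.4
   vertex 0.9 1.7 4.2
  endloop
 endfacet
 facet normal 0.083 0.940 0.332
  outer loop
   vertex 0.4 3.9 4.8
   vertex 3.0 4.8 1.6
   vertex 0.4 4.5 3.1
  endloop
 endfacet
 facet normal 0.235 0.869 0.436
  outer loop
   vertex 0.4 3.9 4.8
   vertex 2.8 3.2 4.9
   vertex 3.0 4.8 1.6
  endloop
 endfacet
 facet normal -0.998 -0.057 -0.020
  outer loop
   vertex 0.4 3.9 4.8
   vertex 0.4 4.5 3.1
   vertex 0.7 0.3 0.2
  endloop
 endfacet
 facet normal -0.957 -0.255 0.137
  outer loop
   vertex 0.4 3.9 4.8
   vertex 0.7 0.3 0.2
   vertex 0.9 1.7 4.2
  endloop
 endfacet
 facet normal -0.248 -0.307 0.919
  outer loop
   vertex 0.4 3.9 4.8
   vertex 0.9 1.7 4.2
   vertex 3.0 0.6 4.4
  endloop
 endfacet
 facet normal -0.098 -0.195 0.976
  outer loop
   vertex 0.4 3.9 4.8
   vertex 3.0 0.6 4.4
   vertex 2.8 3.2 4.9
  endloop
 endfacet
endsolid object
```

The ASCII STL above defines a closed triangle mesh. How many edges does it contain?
24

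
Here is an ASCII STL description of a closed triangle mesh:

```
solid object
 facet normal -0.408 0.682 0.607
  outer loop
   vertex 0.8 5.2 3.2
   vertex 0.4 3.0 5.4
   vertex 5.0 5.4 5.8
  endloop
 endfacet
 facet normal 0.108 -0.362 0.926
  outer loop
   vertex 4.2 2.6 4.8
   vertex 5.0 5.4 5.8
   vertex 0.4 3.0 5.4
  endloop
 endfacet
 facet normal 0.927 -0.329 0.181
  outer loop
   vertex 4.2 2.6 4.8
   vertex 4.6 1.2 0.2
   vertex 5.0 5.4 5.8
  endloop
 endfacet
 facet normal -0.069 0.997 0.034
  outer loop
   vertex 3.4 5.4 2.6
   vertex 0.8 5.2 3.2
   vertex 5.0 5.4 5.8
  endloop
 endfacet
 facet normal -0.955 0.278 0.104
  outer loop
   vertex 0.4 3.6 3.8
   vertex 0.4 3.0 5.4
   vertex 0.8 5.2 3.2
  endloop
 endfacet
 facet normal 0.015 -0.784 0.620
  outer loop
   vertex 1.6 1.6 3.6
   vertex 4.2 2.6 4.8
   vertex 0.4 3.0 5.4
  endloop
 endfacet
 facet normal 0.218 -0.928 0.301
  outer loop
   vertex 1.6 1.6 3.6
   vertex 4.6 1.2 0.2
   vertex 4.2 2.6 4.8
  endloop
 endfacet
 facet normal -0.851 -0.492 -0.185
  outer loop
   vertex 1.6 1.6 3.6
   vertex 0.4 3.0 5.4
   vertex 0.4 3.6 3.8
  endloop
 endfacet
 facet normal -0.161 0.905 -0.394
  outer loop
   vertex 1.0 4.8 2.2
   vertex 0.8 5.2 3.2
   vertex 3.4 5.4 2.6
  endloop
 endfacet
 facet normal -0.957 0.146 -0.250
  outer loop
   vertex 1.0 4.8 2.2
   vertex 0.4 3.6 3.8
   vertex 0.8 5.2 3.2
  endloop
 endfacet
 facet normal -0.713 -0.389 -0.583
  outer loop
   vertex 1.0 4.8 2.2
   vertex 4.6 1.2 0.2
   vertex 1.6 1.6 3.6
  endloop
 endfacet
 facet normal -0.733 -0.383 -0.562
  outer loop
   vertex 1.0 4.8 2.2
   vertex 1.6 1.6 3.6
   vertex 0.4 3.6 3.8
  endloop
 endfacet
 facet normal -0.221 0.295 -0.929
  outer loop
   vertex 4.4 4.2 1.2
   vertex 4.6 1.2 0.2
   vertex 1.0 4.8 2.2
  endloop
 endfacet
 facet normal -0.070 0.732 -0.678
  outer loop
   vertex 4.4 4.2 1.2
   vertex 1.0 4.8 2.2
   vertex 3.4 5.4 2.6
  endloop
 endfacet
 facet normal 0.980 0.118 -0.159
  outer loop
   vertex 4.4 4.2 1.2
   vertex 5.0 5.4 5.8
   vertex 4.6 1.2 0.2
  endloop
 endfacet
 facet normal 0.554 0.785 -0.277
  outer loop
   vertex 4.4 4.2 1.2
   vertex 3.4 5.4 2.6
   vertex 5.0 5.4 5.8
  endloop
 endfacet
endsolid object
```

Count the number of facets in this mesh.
16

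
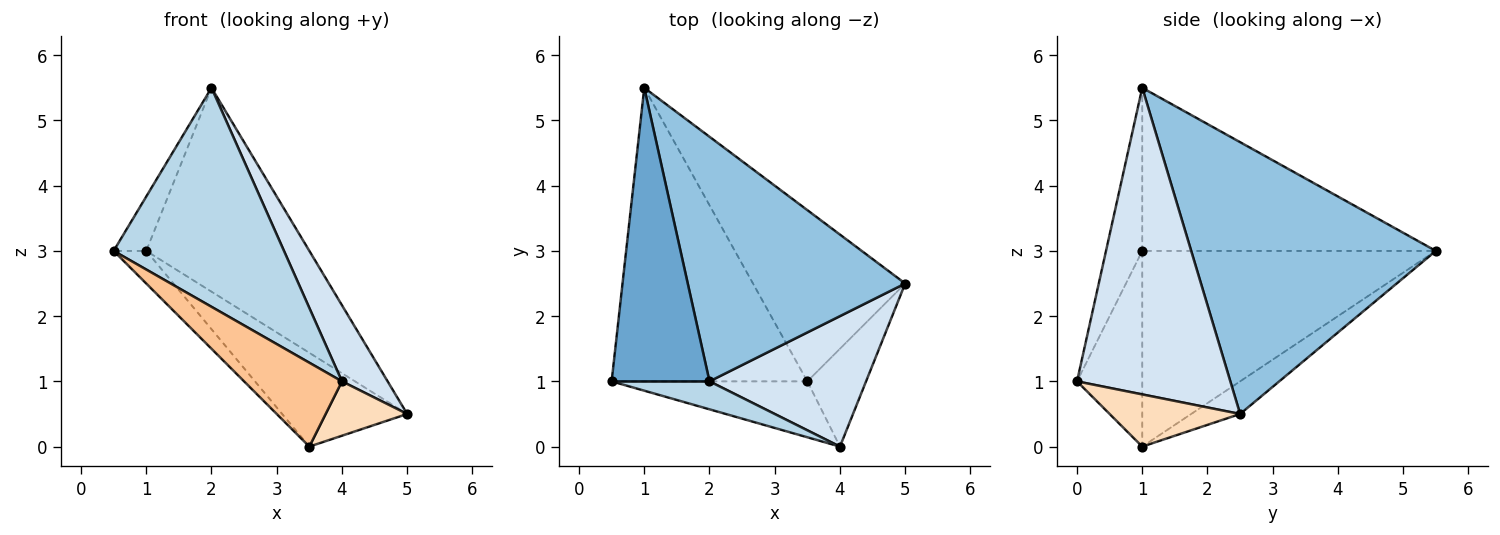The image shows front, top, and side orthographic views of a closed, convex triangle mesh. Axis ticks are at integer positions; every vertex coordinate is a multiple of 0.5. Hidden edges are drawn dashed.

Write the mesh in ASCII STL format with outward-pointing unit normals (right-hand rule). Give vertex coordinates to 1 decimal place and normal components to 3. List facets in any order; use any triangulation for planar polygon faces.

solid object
 facet normal -0.854 0.095 0.512
  outer loop
   vertex 2.0 1.0 5.5
   vertex 1.0 5.5 3.0
   vertex 0.5 1.0 3.0
  endloop
 endfacet
 facet normal 0.693 0.462 0.554
  outer loop
   vertex 2.0 1.0 5.5
   vertex 5.0 2.5 0.5
   vertex 1.0 5.5 3.0
  endloop
 endfacet
 facet normal -0.207 -0.971 0.124
  outer loop
   vertex 4.0 0.0 1.0
   vertex 2.0 1.0 5.5
   vertex 0.5 1.0 3.0
  endloop
 endfacet
 facet normal 0.861 -0.256 0.440
  outer loop
   vertex 4.0 0.0 1.0
   vertex 5.0 2.5 0.5
   vertex 2.0 1.0 5.5
  endloop
 endfacet
 facet normal -0.705 0.078 -0.705
  outer loop
   vertex 3.5 1.0 0.0
   vertex 0.5 1.0 3.0
   vertex 1.0 5.5 3.0
  endloop
 endfacet
 facet normal -0.185 0.472 -0.862
  outer loop
   vertex 3.5 1.0 0.0
   vertex 1.0 5.5 3.0
   vertex 5.0 2.5 0.5
  endloop
 endfacet
 facet normal -0.485 -0.728 -0.485
  outer loop
   vertex 3.5 1.0 0.0
   vertex 4.0 0.0 1.0
   vertex 0.5 1.0 3.0
  endloop
 endfacet
 facet normal 0.614 -0.383 -0.690
  outer loop
   vertex 3.5 1.0 0.0
   vertex 5.0 2.5 0.5
   vertex 4.0 0.0 1.0
  endloop
 endfacet
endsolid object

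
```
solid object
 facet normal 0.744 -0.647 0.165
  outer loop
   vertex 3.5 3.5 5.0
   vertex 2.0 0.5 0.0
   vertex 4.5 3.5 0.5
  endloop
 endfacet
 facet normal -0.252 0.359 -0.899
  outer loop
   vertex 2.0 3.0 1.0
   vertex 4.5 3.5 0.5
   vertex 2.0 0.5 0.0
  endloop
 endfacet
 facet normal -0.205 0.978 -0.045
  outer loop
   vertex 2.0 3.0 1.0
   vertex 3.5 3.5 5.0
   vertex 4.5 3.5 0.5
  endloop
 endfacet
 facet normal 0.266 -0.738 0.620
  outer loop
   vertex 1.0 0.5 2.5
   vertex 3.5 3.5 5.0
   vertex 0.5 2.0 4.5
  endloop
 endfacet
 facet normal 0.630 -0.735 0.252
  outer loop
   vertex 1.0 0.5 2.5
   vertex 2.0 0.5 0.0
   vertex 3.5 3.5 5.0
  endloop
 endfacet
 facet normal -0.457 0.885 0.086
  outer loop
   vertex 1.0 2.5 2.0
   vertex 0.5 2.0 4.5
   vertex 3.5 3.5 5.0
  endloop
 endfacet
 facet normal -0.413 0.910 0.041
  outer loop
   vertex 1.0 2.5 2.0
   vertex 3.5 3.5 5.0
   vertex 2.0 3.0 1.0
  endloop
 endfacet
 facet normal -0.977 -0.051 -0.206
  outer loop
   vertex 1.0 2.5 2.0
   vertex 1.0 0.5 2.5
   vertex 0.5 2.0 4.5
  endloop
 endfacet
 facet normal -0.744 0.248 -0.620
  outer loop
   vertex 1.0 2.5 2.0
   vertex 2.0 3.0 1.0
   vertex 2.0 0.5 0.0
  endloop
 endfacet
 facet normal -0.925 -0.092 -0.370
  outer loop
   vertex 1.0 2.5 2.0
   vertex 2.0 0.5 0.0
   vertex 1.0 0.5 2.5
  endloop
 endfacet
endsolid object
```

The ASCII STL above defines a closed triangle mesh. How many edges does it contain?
15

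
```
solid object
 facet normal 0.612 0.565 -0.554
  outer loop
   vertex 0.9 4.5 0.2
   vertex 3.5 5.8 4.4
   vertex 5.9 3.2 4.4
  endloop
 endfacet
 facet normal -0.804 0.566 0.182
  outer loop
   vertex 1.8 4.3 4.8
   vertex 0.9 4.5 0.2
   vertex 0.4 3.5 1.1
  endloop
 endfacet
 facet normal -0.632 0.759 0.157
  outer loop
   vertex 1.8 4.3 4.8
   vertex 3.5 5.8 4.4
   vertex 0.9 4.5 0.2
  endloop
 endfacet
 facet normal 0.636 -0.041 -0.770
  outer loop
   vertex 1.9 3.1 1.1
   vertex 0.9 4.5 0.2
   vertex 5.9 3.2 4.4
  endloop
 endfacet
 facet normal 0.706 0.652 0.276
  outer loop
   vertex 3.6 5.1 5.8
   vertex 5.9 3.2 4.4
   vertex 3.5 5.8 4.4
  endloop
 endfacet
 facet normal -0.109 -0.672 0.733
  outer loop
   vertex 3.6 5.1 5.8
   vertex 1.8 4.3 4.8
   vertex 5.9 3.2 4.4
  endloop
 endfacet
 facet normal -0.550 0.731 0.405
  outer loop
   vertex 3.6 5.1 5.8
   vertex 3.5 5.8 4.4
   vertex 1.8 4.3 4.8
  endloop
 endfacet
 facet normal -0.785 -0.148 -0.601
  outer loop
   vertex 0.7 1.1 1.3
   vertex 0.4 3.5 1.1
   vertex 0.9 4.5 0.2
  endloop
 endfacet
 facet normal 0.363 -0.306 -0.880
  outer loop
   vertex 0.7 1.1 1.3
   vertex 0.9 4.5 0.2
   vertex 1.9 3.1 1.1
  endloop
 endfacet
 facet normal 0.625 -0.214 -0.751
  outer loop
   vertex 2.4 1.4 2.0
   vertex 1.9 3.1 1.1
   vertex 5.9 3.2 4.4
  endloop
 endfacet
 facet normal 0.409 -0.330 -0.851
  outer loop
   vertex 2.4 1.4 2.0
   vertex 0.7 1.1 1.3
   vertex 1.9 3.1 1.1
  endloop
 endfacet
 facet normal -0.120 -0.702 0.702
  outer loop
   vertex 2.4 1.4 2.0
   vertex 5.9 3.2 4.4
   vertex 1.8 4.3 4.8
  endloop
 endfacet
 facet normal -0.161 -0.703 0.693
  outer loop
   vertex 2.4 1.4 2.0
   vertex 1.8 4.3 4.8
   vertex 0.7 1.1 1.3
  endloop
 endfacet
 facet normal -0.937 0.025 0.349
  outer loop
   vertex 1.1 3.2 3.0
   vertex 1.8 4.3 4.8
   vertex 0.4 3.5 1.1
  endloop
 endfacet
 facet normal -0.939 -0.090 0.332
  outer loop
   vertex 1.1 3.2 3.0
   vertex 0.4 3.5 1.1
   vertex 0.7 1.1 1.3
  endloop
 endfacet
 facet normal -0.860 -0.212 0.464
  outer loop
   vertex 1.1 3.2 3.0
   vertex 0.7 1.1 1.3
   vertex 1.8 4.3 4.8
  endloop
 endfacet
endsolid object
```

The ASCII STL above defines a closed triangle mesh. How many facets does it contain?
16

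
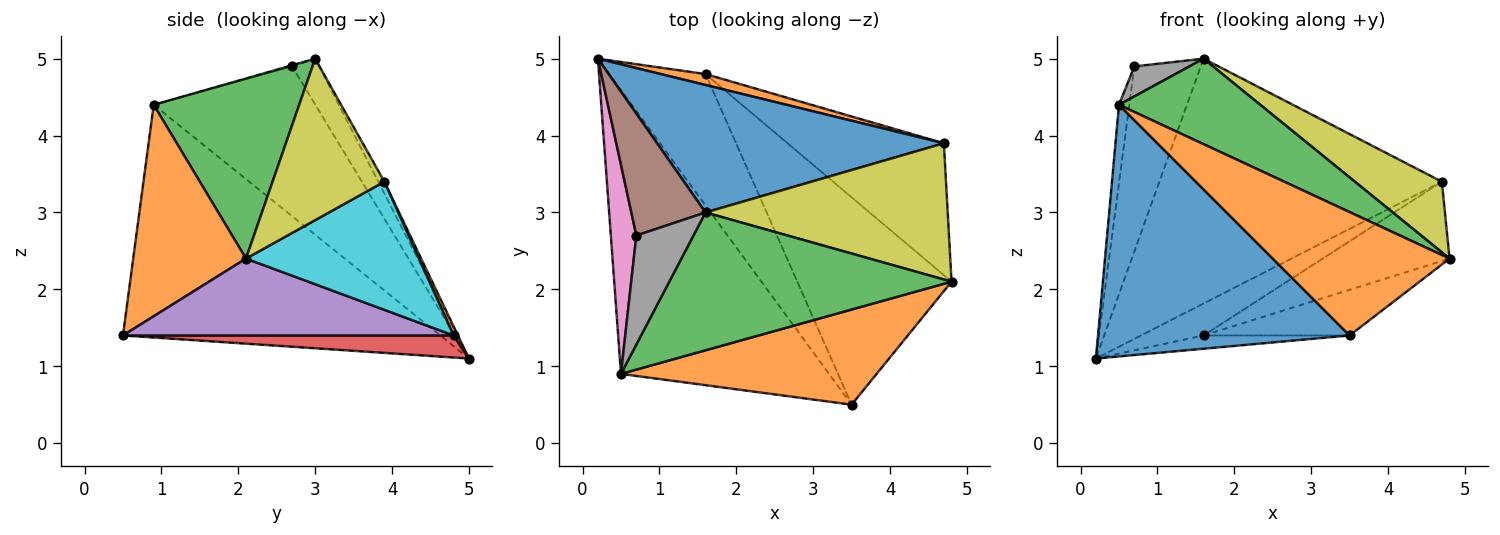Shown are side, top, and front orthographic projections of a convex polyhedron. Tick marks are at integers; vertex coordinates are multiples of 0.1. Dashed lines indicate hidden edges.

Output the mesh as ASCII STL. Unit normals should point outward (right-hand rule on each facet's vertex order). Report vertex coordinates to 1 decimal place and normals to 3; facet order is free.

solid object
 facet normal -0.642 -0.509 -0.574
  outer loop
   vertex 0.5 0.9 4.4
   vertex 0.2 5.0 1.1
   vertex 3.5 0.5 1.4
  endloop
 endfacet
 facet normal 0.451 -0.707 0.545
  outer loop
   vertex 0.5 0.9 4.4
   vertex 3.5 0.5 1.4
   vertex 4.8 2.1 2.4
  endloop
 endfacet
 facet normal 0.477 -0.463 0.747
  outer loop
   vertex 0.5 0.9 4.4
   vertex 4.8 2.1 2.4
   vertex 1.6 3.0 5.0
  endloop
 endfacet
 facet normal 0.222 0.098 -0.970
  outer loop
   vertex 1.6 4.8 1.4
   vertex 3.5 0.5 1.4
   vertex 0.2 5.0 1.1
  endloop
 endfacet
 facet normal 0.438 0.193 -0.878
  outer loop
   vertex 1.6 4.8 1.4
   vertex 4.8 2.1 2.4
   vertex 3.5 0.5 1.4
  endloop
 endfacet
 facet normal -0.321 0.791 0.521
  outer loop
   vertex 0.7 2.7 4.9
   vertex 1.6 3.0 5.0
   vertex 0.2 5.0 1.1
  endloop
 endfacet
 facet normal -0.984 0.063 0.167
  outer loop
   vertex 0.7 2.7 4.9
   vertex 0.2 5.0 1.1
   vertex 0.5 0.9 4.4
  endloop
 endfacet
 facet normal -0.019 -0.266 0.964
  outer loop
   vertex 0.7 2.7 4.9
   vertex 0.5 0.9 4.4
   vertex 1.6 3.0 5.0
  endloop
 endfacet
 facet normal 0.509 -0.396 0.764
  outer loop
   vertex 4.7 3.9 3.4
   vertex 1.6 3.0 5.0
   vertex 4.8 2.1 2.4
  endloop
 endfacet
 facet normal 0.575 0.422 -0.701
  outer loop
   vertex 4.7 3.9 3.4
   vertex 4.8 2.1 2.4
   vertex 1.6 4.8 1.4
  endloop
 endfacet
 facet normal -0.019 0.887 0.462
  outer loop
   vertex 4.7 3.9 3.4
   vertex 0.2 5.0 1.1
   vertex 1.6 3.0 5.0
  endloop
 endfacet
 facet normal 0.066 0.944 0.323
  outer loop
   vertex 4.7 3.9 3.4
   vertex 1.6 4.8 1.4
   vertex 0.2 5.0 1.1
  endloop
 endfacet
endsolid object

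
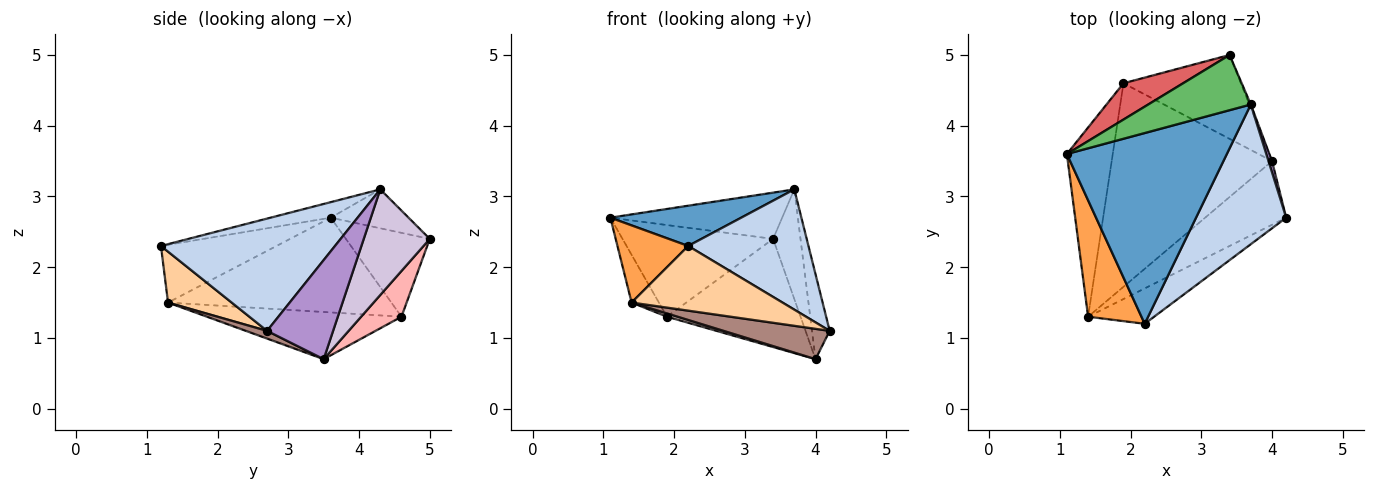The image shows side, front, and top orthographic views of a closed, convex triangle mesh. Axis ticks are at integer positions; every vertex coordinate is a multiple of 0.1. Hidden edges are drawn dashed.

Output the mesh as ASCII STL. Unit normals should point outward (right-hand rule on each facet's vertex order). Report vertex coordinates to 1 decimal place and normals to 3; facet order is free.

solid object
 facet normal -0.094 -0.206 0.974
  outer loop
   vertex 3.7 4.3 3.1
   vertex 1.1 3.6 2.7
   vertex 2.2 1.2 2.3
  endloop
 endfacet
 facet normal 0.686 -0.474 0.551
  outer loop
   vertex 3.7 4.3 3.1
   vertex 2.2 1.2 2.3
   vertex 4.2 2.7 1.1
  endloop
 endfacet
 facet normal -0.670 -0.410 0.619
  outer loop
   vertex 1.4 1.3 1.5
   vertex 2.2 1.2 2.3
   vertex 1.1 3.6 2.7
  endloop
 endfacet
 facet normal 0.347 -0.823 -0.450
  outer loop
   vertex 1.4 1.3 1.5
   vertex 4.2 2.7 1.1
   vertex 2.2 1.2 2.3
  endloop
 endfacet
 facet normal -0.279 0.617 0.736
  outer loop
   vertex 3.4 5.0 2.4
   vertex 1.1 3.6 2.7
   vertex 3.7 4.3 3.1
  endloop
 endfacet
 facet normal -0.895 0.109 -0.433
  outer loop
   vertex 1.9 4.6 1.3
   vertex 1.4 1.3 1.5
   vertex 1.1 3.6 2.7
  endloop
 endfacet
 facet normal -0.460 0.826 0.327
  outer loop
   vertex 1.9 4.6 1.3
   vertex 1.1 3.6 2.7
   vertex 3.4 5.0 2.4
  endloop
 endfacet
 facet normal 0.232 0.769 -0.596
  outer loop
   vertex 4.0 3.5 0.7
   vertex 1.9 4.6 1.3
   vertex 3.4 5.0 2.4
  endloop
 endfacet
 facet normal 0.965 0.259 0.034
  outer loop
   vertex 4.0 3.5 0.7
   vertex 3.7 4.3 3.1
   vertex 4.2 2.7 1.1
  endloop
 endfacet
 facet normal 0.923 0.383 -0.012
  outer loop
   vertex 4.0 3.5 0.7
   vertex 3.4 5.0 2.4
   vertex 3.7 4.3 3.1
  endloop
 endfacet
 facet normal 0.086 -0.428 -0.900
  outer loop
   vertex 4.0 3.5 0.7
   vertex 4.2 2.7 1.1
   vertex 1.4 1.3 1.5
  endloop
 endfacet
 facet normal -0.282 -0.015 -0.959
  outer loop
   vertex 4.0 3.5 0.7
   vertex 1.4 1.3 1.5
   vertex 1.9 4.6 1.3
  endloop
 endfacet
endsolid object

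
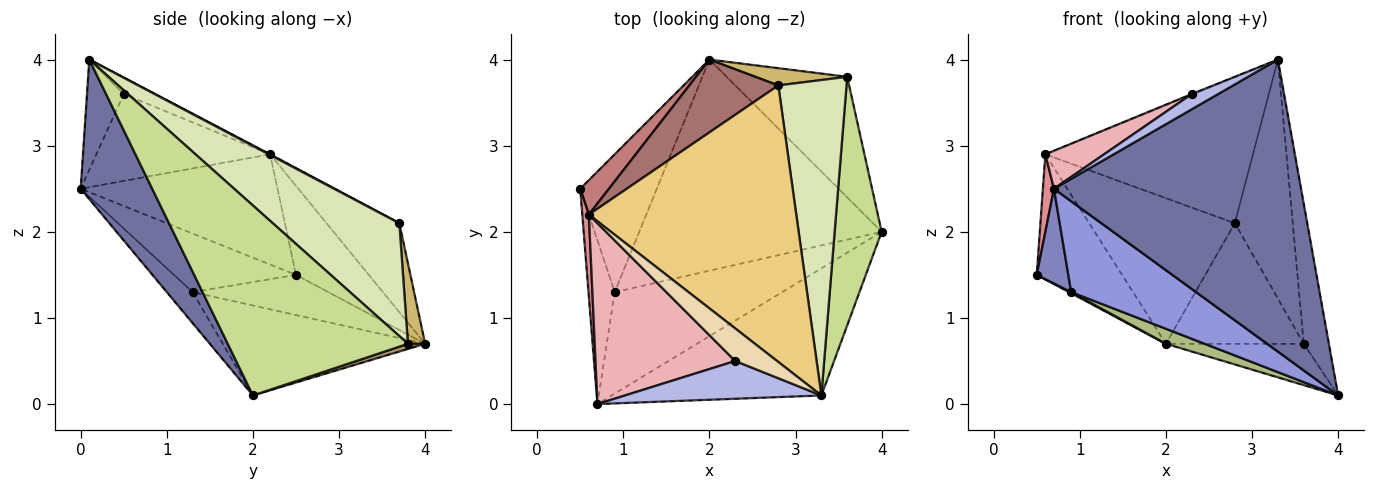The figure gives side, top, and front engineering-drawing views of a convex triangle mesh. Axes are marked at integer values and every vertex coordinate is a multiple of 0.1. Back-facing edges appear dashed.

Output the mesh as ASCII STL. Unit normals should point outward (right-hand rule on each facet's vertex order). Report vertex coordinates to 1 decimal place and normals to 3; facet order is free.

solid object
 facet normal 0.257 -0.886 -0.386
  outer loop
   vertex 3.3 0.1 4.0
   vertex 0.7 0.0 2.5
   vertex 4.0 2.0 0.1
  endloop
 endfacet
 facet normal -0.888 -0.230 -0.397
  outer loop
   vertex 0.9 1.3 1.3
   vertex 0.7 0.0 2.5
   vertex 0.5 2.5 1.5
  endloop
 endfacet
 facet normal -0.137 -0.660 -0.738
  outer loop
   vertex 0.9 1.3 1.3
   vertex 4.0 2.0 0.1
   vertex 0.7 0.0 2.5
  endloop
 endfacet
 facet normal -0.462 -0.332 0.823
  outer loop
   vertex 2.3 0.5 3.6
   vertex 0.7 0.0 2.5
   vertex 3.3 0.1 4.0
  endloop
 endfacet
 facet normal -0.465 -0.007 -0.885
  outer loop
   vertex 2.0 4.0 0.7
   vertex 0.9 1.3 1.3
   vertex 0.5 2.5 1.5
  endloop
 endfacet
 facet normal -0.347 -0.066 -0.935
  outer loop
   vertex 2.0 4.0 0.7
   vertex 4.0 2.0 0.1
   vertex 0.9 1.3 1.3
  endloop
 endfacet
 facet normal 0.962 0.134 0.238
  outer loop
   vertex 3.6 3.8 0.7
   vertex 3.3 0.1 4.0
   vertex 4.0 2.0 0.1
  endloop
 endfacet
 facet normal 0.797 0.365 0.481
  outer loop
   vertex 3.6 3.8 0.7
   vertex 2.8 3.7 2.1
   vertex 3.3 0.1 4.0
  endloop
 endfacet
 facet normal 0.041 0.324 -0.945
  outer loop
   vertex 3.6 3.8 0.7
   vertex 4.0 2.0 0.1
   vertex 2.0 4.0 0.7
  endloop
 endfacet
 facet normal 0.123 0.982 0.140
  outer loop
   vertex 3.6 3.8 0.7
   vertex 2.0 4.0 0.7
   vertex 2.8 3.7 2.1
  endloop
 endfacet
 facet normal 0.003 0.467 0.884
  outer loop
   vertex 0.6 2.2 2.9
   vertex 3.3 0.1 4.0
   vertex 2.8 3.7 2.1
  endloop
 endfacet
 facet normal -0.365 0.018 0.931
  outer loop
   vertex 0.6 2.2 2.9
   vertex 2.3 0.5 3.6
   vertex 3.3 0.1 4.0
  endloop
 endfacet
 facet normal -0.408 0.816 0.408
  outer loop
   vertex 0.6 2.2 2.9
   vertex 2.8 3.7 2.1
   vertex 2.0 4.0 0.7
  endloop
 endfacet
 facet normal -0.635 0.745 0.205
  outer loop
   vertex 0.6 2.2 2.9
   vertex 2.0 4.0 0.7
   vertex 0.5 2.5 1.5
  endloop
 endfacet
 facet normal -0.997 -0.056 0.059
  outer loop
   vertex 0.6 2.2 2.9
   vertex 0.5 2.5 1.5
   vertex 0.7 0.0 2.5
  endloop
 endfacet
 facet normal -0.520 -0.176 0.836
  outer loop
   vertex 0.6 2.2 2.9
   vertex 0.7 0.0 2.5
   vertex 2.3 0.5 3.6
  endloop
 endfacet
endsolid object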